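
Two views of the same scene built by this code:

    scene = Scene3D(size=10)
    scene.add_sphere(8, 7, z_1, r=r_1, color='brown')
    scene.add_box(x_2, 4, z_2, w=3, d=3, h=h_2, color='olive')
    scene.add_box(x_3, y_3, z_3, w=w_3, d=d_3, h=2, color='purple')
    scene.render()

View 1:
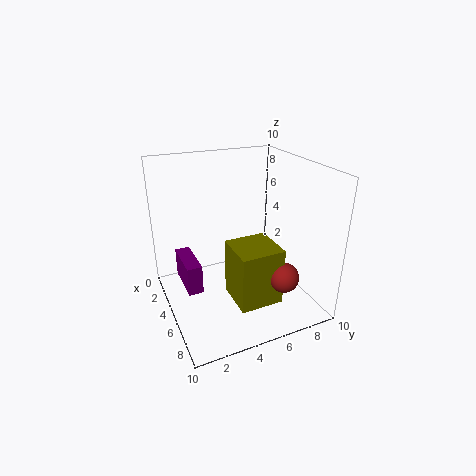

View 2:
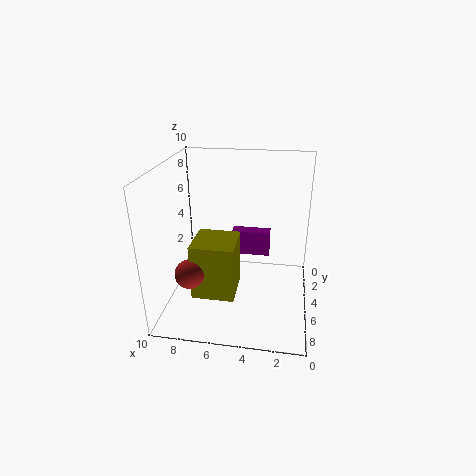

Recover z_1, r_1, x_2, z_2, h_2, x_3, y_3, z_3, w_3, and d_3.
z_1 = 3; r_1 = 1; x_2 = 5; z_2 = 1; h_2 = 4; x_3 = 3; y_3 = 1; z_3 = 2; w_3 = 3; d_3 = 1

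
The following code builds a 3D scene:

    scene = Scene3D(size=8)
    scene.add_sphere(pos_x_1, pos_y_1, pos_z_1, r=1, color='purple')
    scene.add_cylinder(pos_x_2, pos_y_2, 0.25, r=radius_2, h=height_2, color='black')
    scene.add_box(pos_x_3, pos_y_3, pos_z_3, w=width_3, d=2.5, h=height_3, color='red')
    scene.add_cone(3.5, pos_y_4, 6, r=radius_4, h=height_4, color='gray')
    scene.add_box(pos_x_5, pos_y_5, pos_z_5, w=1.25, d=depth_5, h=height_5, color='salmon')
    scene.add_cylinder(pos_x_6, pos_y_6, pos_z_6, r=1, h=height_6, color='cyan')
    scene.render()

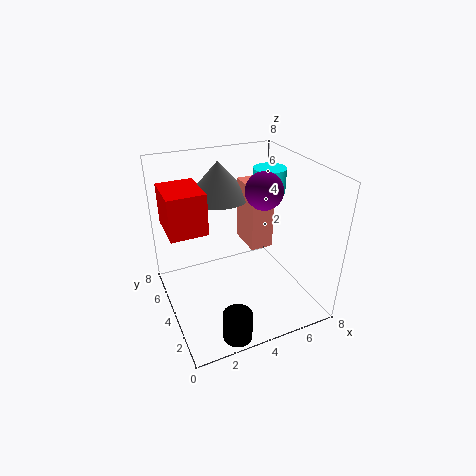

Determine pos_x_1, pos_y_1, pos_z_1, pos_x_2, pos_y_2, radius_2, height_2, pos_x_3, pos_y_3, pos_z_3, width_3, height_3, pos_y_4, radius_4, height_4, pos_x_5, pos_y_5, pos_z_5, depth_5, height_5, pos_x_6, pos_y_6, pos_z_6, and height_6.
pos_x_1 = 5.25, pos_y_1 = 3.5, pos_z_1 = 6.75, pos_x_2 = 2.5, pos_y_2 = 0.75, radius_2 = 0.75, height_2 = 1.5, pos_x_3 = 0.25, pos_y_3 = 3.75, pos_z_3 = 4.75, width_3 = 2, height_3 = 2.25, pos_y_4 = 5.5, radius_4 = 1.75, height_4 = 2, pos_x_5 = 4.5, pos_y_5 = 3.25, pos_z_5 = 3.5, depth_5 = 2, height_5 = 3.5, pos_x_6 = 7, pos_y_6 = 6, pos_z_6 = 5.5, height_6 = 1.5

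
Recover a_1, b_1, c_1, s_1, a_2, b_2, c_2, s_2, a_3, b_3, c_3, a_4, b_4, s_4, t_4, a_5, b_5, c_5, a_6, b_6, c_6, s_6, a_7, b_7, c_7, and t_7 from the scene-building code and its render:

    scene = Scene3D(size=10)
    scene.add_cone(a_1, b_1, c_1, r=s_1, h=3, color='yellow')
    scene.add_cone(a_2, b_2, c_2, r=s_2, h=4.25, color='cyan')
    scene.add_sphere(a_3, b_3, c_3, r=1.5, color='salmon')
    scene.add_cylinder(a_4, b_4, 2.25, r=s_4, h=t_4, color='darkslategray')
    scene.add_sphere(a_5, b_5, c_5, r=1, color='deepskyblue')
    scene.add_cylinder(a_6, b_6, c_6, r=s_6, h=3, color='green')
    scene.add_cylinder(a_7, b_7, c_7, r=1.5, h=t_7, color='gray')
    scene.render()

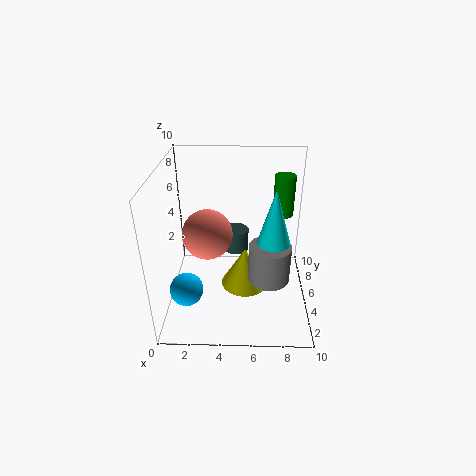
a_1 = 5.5, b_1 = 5.5, c_1 = 0.75, s_1 = 1.75, a_2 = 7.5, b_2 = 5.25, c_2 = 4.25, s_2 = 1.25, a_3 = 3.25, b_3 = 2.5, c_3 = 6.75, a_4 = 4.75, b_4 = 8, s_4 = 1, t_4 = 1.75, a_5 = 2, b_5 = 1, c_5 = 3.75, a_6 = 8.25, b_6 = 7.25, c_6 = 5.75, s_6 = 0.75, a_7 = 7.25, b_7 = 4.75, c_7 = 1.75, t_7 = 2.75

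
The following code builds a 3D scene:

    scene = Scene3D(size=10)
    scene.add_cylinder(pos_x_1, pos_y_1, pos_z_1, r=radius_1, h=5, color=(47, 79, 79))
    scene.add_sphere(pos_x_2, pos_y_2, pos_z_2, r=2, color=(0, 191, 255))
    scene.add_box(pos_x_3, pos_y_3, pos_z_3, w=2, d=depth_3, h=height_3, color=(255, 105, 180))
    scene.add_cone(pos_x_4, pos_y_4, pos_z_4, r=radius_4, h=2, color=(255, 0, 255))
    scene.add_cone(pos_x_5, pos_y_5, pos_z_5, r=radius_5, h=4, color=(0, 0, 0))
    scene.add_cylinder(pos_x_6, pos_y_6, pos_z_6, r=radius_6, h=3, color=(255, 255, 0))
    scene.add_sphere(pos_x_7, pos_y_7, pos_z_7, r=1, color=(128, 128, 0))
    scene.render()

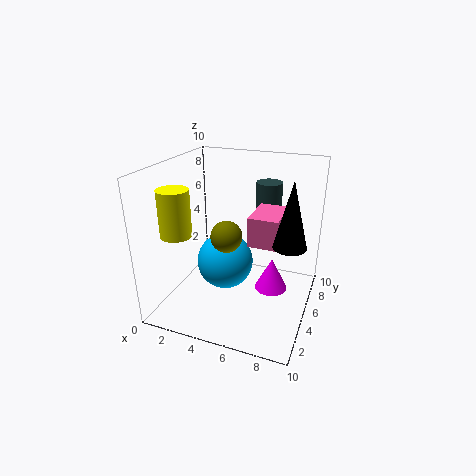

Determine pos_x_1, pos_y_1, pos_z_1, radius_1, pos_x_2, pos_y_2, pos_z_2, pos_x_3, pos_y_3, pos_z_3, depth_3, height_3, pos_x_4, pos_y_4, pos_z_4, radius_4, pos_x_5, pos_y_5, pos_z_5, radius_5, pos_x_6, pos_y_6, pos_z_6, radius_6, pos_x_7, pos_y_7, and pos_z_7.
pos_x_1 = 6; pos_y_1 = 9; pos_z_1 = 3; radius_1 = 1; pos_x_2 = 4; pos_y_2 = 5; pos_z_2 = 3; pos_x_3 = 6; pos_y_3 = 4; pos_z_3 = 5; depth_3 = 3; height_3 = 2; pos_x_4 = 8; pos_y_4 = 3; pos_z_4 = 3; radius_4 = 1; pos_x_5 = 9; pos_y_5 = 3; pos_z_5 = 6; radius_5 = 1; pos_x_6 = 2; pos_y_6 = 2; pos_z_6 = 6; radius_6 = 1; pos_x_7 = 5; pos_y_7 = 3; pos_z_7 = 6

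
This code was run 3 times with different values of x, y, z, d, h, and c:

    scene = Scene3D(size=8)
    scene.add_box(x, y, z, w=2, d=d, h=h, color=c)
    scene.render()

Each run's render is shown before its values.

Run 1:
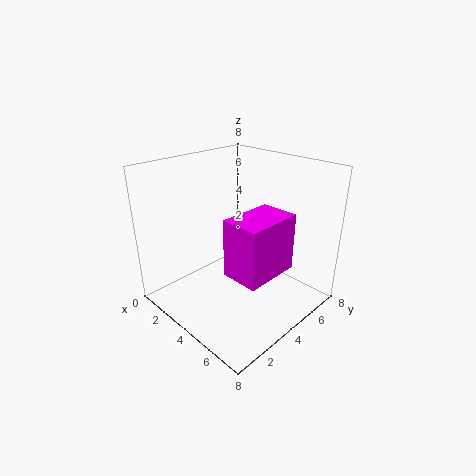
x = 5, y = 2, z = 3, d = 3, h = 3, c = 'magenta'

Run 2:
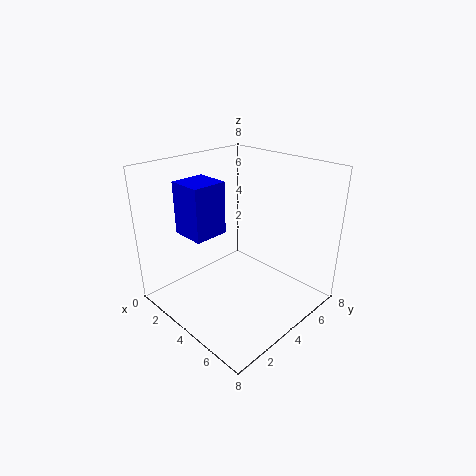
x = 1, y = 2, z = 4, d = 2, h = 3, c = 'blue'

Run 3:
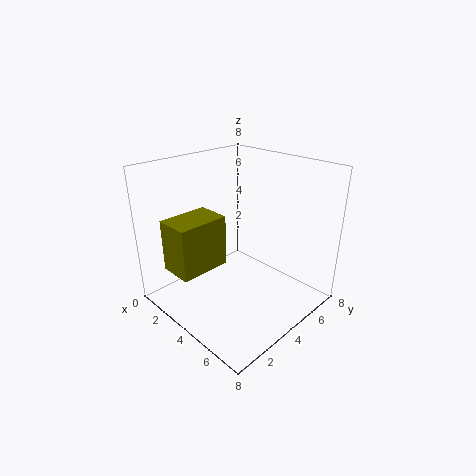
x = 1, y = 1, z = 2, d = 3, h = 3, c = 'olive'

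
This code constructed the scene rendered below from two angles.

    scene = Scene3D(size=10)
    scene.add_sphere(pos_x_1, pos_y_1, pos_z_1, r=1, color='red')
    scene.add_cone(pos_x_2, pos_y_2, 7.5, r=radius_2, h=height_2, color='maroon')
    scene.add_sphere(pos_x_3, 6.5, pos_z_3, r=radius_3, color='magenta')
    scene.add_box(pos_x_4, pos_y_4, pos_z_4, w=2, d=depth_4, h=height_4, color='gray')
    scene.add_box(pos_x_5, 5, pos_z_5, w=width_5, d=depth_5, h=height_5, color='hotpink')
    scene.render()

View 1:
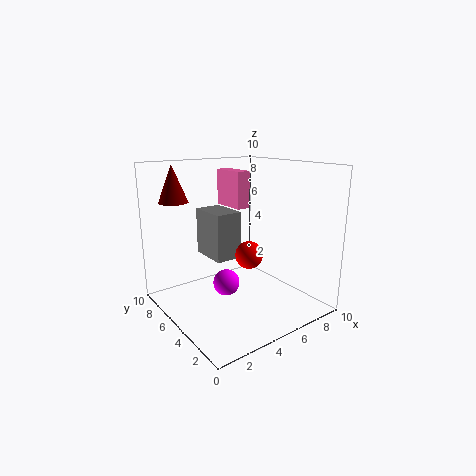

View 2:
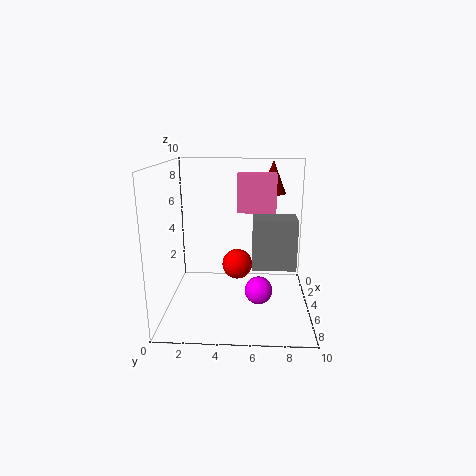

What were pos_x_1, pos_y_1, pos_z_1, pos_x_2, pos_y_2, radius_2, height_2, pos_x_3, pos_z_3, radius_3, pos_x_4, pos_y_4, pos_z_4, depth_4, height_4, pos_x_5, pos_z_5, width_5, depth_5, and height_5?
pos_x_1 = 6, pos_y_1 = 5, pos_z_1 = 3.5, pos_x_2 = 1.5, pos_y_2 = 7.5, radius_2 = 1, height_2 = 2.5, pos_x_3 = 5, pos_z_3 = 1, radius_3 = 1, pos_x_4 = 4, pos_y_4 = 6, pos_z_4 = 3, depth_4 = 3, height_4 = 3.5, pos_x_5 = 5, pos_z_5 = 7, width_5 = 1, depth_5 = 2.5, height_5 = 2.5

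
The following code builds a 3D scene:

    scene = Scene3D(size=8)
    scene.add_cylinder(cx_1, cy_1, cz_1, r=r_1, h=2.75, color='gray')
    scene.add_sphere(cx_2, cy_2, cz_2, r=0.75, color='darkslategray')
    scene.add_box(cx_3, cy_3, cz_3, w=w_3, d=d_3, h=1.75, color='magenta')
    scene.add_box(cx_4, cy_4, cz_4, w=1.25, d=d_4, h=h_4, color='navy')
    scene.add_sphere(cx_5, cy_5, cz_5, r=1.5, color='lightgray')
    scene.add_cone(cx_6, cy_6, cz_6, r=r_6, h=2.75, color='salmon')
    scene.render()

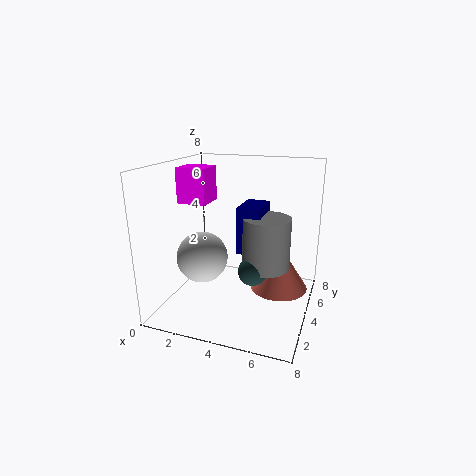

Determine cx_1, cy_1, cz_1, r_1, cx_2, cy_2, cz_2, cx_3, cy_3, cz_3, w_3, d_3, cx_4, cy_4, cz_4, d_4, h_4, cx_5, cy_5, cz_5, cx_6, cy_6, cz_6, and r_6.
cx_1 = 5.75, cy_1 = 3.5, cz_1 = 2.75, r_1 = 1.25, cx_2 = 5.25, cy_2 = 2.75, cz_2 = 2.75, cx_3 = 1.5, cy_3 = 2, cz_3 = 6.25, w_3 = 1.5, d_3 = 1.5, cx_4 = 4.25, cy_4 = 3, cz_4 = 3.5, d_4 = 2, h_4 = 2.5, cx_5 = 1.75, cy_5 = 4, cz_5 = 2.5, cx_6 = 6, cy_6 = 6, cz_6 = 0.25, r_6 = 1.75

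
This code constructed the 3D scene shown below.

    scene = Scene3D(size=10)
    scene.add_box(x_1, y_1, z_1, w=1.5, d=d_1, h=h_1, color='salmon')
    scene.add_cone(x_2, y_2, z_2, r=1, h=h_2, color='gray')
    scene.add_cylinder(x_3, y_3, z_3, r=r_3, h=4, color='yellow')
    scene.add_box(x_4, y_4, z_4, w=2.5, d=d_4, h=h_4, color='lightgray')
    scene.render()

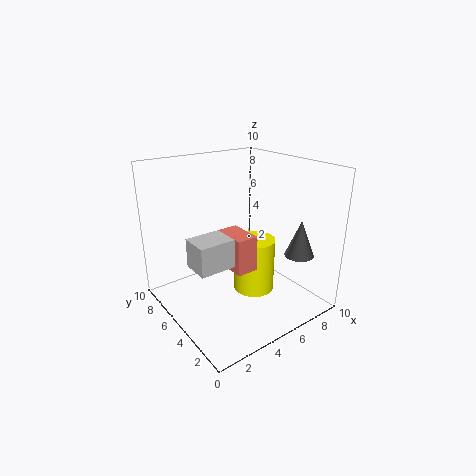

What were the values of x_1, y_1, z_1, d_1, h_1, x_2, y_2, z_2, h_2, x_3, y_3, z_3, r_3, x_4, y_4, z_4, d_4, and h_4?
x_1 = 4; y_1 = 3.5; z_1 = 3; d_1 = 2.5; h_1 = 2.5; x_2 = 8; y_2 = 2; z_2 = 4; h_2 = 2.5; x_3 = 6.5; y_3 = 5; z_3 = 0.5; r_3 = 1.5; x_4 = 1.5; y_4 = 4; z_4 = 3.5; d_4 = 2; h_4 = 2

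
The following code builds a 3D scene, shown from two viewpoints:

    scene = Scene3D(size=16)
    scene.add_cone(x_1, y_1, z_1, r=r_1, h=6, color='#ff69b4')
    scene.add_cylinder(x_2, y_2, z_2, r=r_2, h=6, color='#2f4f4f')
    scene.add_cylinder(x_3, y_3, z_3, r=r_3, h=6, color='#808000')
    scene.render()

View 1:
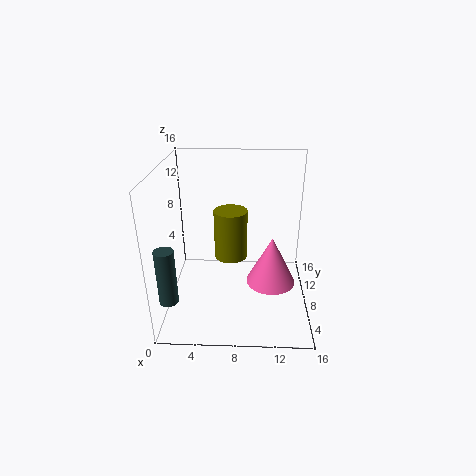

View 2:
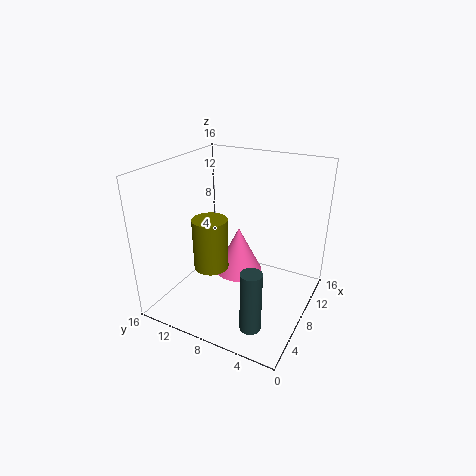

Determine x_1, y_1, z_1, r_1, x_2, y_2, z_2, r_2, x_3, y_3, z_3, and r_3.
x_1 = 12; y_1 = 10; z_1 = 1; r_1 = 3; x_2 = 1; y_2 = 3; z_2 = 3; r_2 = 1; x_3 = 7; y_3 = 11; z_3 = 4; r_3 = 2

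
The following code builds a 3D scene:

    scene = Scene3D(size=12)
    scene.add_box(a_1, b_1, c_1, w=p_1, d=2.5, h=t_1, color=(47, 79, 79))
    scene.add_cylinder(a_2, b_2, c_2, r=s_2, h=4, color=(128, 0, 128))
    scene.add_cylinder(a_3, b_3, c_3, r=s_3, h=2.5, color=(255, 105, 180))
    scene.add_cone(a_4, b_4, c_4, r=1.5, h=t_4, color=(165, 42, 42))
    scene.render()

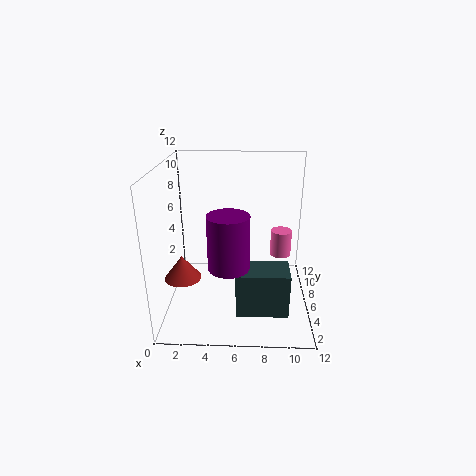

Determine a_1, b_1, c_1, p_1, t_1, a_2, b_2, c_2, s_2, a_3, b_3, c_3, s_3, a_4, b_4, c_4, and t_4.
a_1 = 6; b_1 = 1.5; c_1 = 1.5; p_1 = 4; t_1 = 3.5; a_2 = 5.5; b_2 = 2; c_2 = 5.5; s_2 = 1.5; a_3 = 10; b_3 = 10; c_3 = 2.5; s_3 = 1; a_4 = 1.5; b_4 = 4.5; c_4 = 3; t_4 = 2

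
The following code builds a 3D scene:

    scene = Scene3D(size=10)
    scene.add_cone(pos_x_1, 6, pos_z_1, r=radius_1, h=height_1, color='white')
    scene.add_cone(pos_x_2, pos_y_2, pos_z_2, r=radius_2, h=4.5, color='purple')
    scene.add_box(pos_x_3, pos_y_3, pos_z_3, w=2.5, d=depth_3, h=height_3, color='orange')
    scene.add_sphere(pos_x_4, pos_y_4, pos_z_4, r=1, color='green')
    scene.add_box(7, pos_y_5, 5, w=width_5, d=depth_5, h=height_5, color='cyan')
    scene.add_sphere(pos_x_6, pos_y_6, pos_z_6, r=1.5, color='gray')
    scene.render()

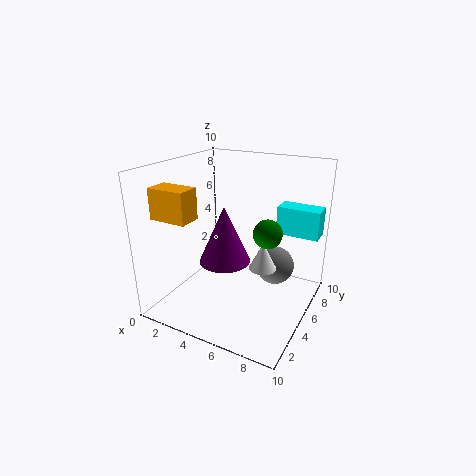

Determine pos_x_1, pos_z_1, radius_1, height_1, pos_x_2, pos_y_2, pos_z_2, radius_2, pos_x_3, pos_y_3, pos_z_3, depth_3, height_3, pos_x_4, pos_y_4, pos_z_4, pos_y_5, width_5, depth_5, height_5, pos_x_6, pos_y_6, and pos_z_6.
pos_x_1 = 6.5; pos_z_1 = 2.5; radius_1 = 1; height_1 = 2; pos_x_2 = 3; pos_y_2 = 6.5; pos_z_2 = 2; radius_2 = 2; pos_x_3 = 1; pos_y_3 = 1; pos_z_3 = 7; depth_3 = 1.5; height_3 = 2; pos_x_4 = 7; pos_y_4 = 5.5; pos_z_4 = 5.5; pos_y_5 = 7; width_5 = 3; depth_5 = 1.5; height_5 = 2; pos_x_6 = 6.5; pos_y_6 = 8.5; pos_z_6 = 1.5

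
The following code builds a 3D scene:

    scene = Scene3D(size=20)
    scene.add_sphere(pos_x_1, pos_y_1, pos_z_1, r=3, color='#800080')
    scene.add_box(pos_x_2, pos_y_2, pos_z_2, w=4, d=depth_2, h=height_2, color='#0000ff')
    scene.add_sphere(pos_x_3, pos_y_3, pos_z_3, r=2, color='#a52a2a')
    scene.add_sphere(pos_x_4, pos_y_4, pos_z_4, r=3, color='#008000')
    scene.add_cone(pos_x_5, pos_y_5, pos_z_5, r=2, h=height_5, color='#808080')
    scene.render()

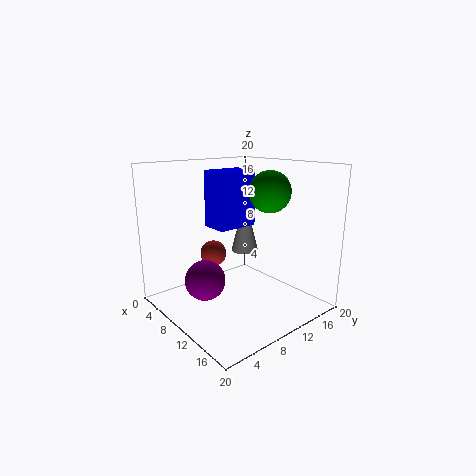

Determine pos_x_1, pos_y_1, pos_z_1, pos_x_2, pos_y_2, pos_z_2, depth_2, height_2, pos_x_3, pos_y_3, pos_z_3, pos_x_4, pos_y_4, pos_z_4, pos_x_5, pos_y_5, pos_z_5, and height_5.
pos_x_1 = 6
pos_y_1 = 7
pos_z_1 = 3
pos_x_2 = 5
pos_y_2 = 8
pos_z_2 = 11
depth_2 = 6
height_2 = 8
pos_x_3 = 4
pos_y_3 = 10
pos_z_3 = 6
pos_x_4 = 11
pos_y_4 = 15
pos_z_4 = 16
pos_x_5 = 8
pos_y_5 = 13
pos_z_5 = 7
height_5 = 8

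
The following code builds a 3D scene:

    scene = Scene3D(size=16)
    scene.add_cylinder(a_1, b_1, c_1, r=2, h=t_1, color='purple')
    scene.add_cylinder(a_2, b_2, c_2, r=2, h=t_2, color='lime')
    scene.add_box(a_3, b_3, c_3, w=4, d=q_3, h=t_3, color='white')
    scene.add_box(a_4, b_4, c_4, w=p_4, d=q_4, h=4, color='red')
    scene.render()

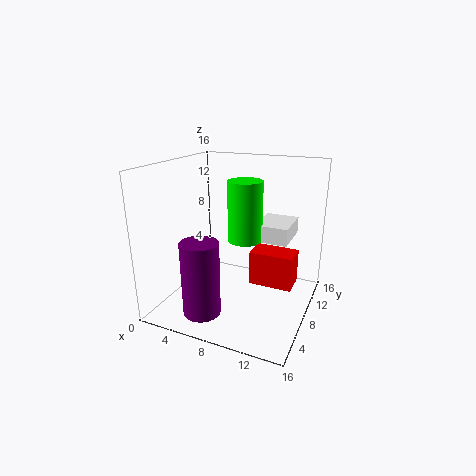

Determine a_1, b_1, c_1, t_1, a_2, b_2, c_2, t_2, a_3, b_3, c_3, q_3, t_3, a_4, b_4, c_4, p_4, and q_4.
a_1 = 6
b_1 = 3
c_1 = 1
t_1 = 8
a_2 = 8
b_2 = 10
c_2 = 7
t_2 = 7
a_3 = 9
b_3 = 10
c_3 = 7
q_3 = 5
t_3 = 2
a_4 = 9
b_4 = 9
c_4 = 2
p_4 = 5
q_4 = 3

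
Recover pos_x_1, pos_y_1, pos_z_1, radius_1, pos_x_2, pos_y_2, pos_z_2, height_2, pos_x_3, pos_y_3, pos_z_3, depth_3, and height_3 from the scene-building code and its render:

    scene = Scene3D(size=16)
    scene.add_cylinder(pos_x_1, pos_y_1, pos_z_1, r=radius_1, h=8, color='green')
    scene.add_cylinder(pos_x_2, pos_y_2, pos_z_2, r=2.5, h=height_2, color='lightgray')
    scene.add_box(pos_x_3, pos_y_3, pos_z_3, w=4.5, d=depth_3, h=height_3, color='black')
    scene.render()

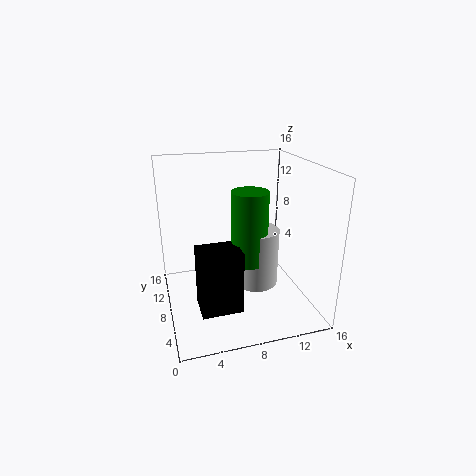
pos_x_1 = 9; pos_y_1 = 7; pos_z_1 = 5.5; radius_1 = 2; pos_x_2 = 10; pos_y_2 = 7.5; pos_z_2 = 2.5; height_2 = 6.5; pos_x_3 = 3; pos_y_3 = 4; pos_z_3 = 1; depth_3 = 3.5; height_3 = 7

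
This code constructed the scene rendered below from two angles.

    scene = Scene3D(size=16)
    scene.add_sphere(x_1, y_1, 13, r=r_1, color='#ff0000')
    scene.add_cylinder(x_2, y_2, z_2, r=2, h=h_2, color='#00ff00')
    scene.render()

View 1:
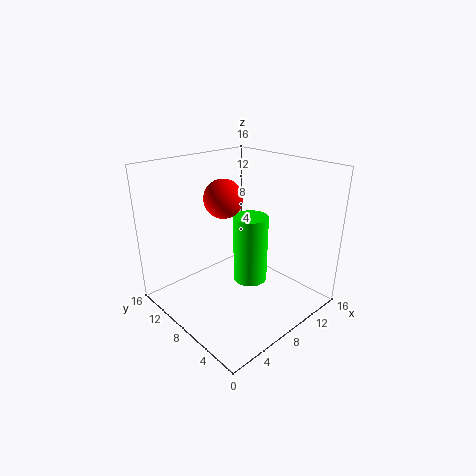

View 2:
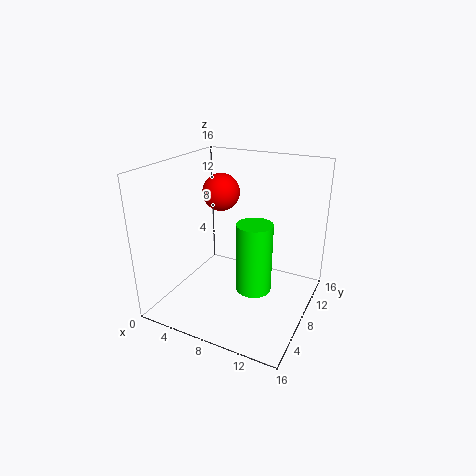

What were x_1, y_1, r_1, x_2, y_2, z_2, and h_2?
x_1 = 6
y_1 = 8
r_1 = 2
x_2 = 10
y_2 = 8
z_2 = 2
h_2 = 8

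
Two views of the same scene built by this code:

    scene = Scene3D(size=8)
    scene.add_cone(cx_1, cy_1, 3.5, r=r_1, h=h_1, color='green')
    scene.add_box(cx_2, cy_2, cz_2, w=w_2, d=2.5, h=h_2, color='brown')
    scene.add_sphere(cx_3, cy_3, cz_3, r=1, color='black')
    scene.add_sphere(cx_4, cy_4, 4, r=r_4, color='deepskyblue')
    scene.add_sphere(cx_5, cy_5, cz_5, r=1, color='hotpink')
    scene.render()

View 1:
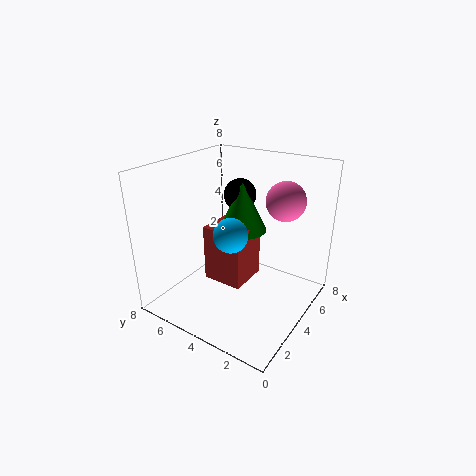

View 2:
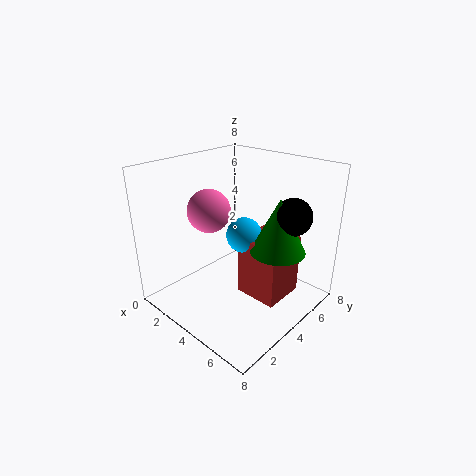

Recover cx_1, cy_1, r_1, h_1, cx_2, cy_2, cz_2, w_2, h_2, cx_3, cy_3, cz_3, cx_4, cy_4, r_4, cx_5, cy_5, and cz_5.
cx_1 = 6; cy_1 = 5; r_1 = 1.5; h_1 = 3; cx_2 = 4; cy_2 = 4; cz_2 = 0.5; w_2 = 2.5; h_2 = 3.5; cx_3 = 6.5; cy_3 = 5.5; cz_3 = 5.5; cx_4 = 4; cy_4 = 4.5; r_4 = 1; cx_5 = 4.5; cy_5 = 1.5; cz_5 = 6.5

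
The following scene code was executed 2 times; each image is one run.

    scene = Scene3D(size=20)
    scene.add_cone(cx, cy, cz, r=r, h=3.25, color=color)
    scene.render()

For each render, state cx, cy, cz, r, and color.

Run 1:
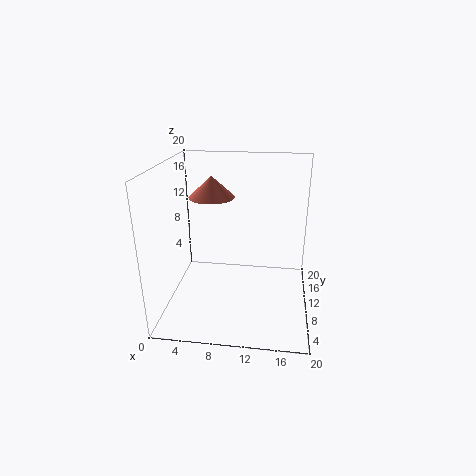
cx = 5.25, cy = 15.5, cz = 14, r = 3.5, color = 'salmon'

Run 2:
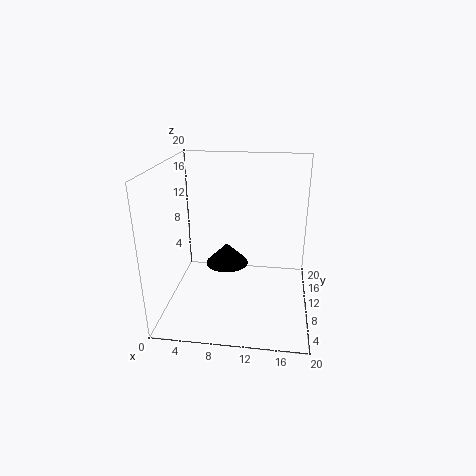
cx = 7.75, cy = 13.75, cz = 4, r = 3.25, color = 'black'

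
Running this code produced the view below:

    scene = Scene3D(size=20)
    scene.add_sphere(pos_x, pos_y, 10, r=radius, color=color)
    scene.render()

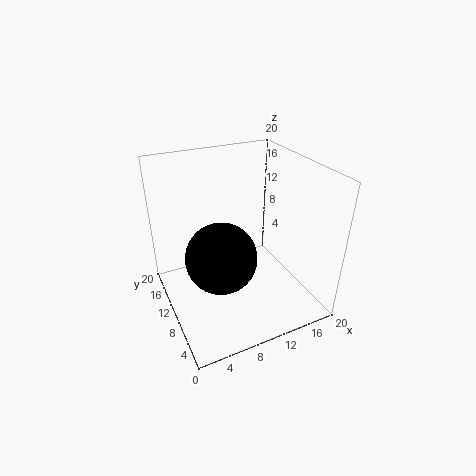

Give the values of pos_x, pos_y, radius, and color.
pos_x = 6; pos_y = 6.5; radius = 4.5; color = 'black'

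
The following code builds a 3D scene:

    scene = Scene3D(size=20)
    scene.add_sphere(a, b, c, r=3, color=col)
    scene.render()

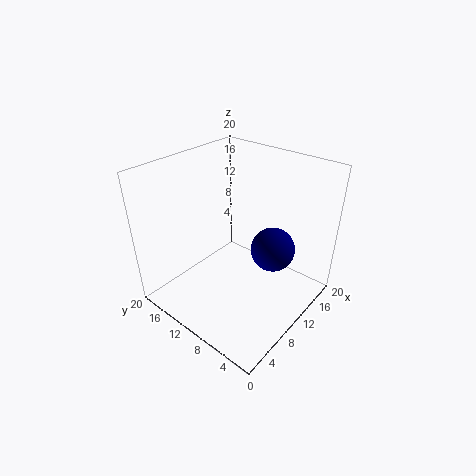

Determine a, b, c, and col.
a = 12, b = 5.5, c = 9, col = 'navy'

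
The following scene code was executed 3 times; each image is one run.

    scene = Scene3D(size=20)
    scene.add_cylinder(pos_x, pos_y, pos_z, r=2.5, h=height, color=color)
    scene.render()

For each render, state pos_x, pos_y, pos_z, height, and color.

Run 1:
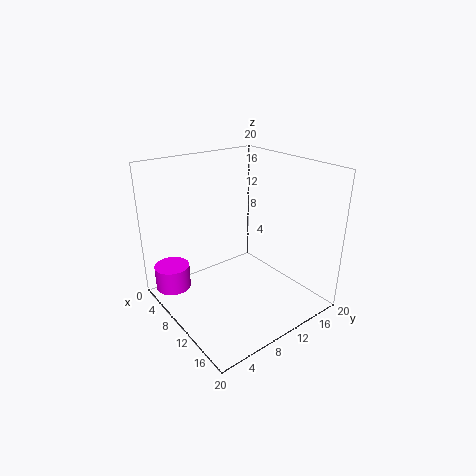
pos_x = 4
pos_y = 2.5
pos_z = 2
height = 3.5
color = 'magenta'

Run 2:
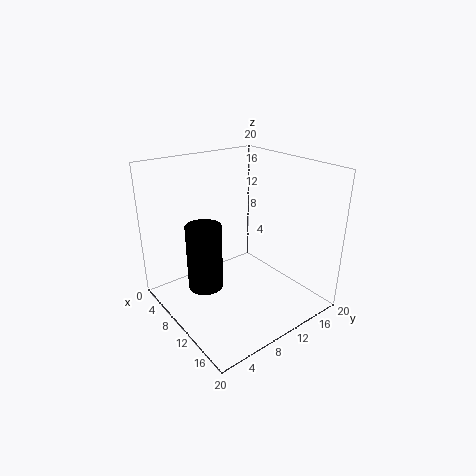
pos_x = 7.5
pos_y = 6
pos_z = 2.5
height = 9.5
color = 'black'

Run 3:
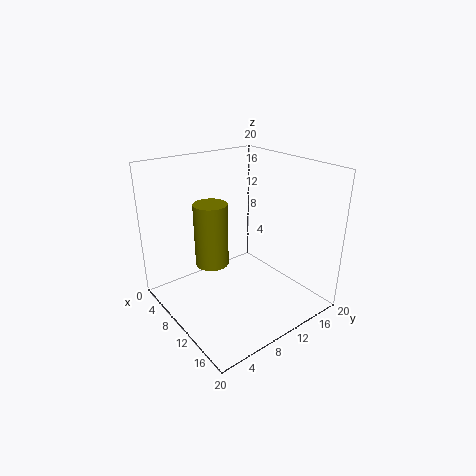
pos_x = 5.5
pos_y = 8.5
pos_z = 4.5
height = 9.5
color = 'olive'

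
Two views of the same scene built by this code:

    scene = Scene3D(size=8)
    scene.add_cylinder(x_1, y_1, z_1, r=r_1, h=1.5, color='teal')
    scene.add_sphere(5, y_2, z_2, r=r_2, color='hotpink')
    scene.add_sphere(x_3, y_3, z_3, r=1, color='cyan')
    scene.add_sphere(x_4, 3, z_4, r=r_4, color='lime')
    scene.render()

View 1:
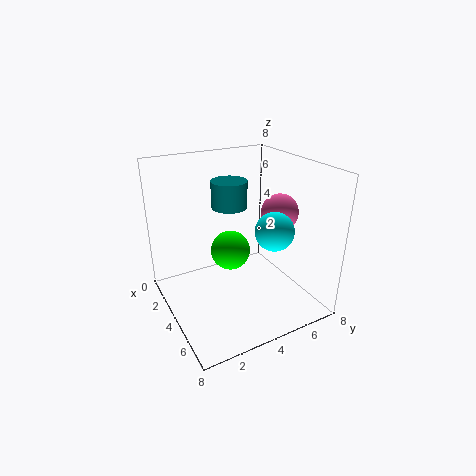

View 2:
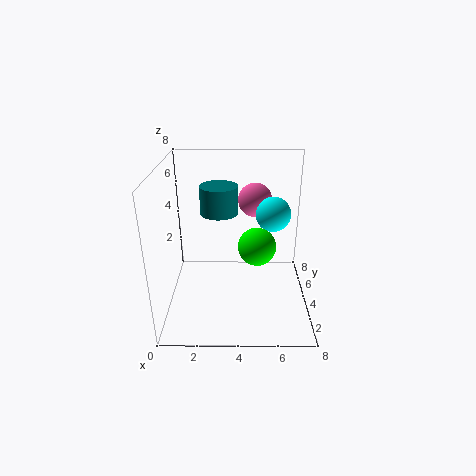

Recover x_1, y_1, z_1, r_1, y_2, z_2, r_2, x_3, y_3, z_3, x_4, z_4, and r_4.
x_1 = 3, y_1 = 4, z_1 = 5.5, r_1 = 1, y_2 = 6, z_2 = 5.5, r_2 = 1, x_3 = 6, y_3 = 5, z_3 = 5, x_4 = 5, z_4 = 4, r_4 = 1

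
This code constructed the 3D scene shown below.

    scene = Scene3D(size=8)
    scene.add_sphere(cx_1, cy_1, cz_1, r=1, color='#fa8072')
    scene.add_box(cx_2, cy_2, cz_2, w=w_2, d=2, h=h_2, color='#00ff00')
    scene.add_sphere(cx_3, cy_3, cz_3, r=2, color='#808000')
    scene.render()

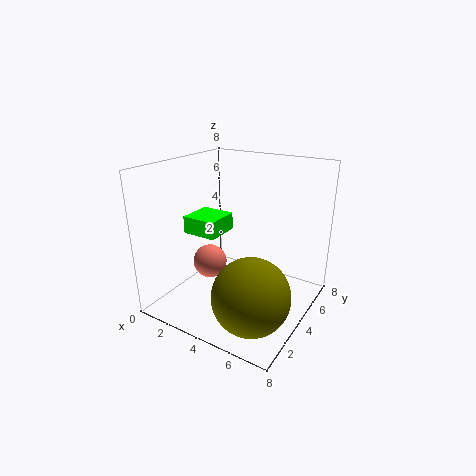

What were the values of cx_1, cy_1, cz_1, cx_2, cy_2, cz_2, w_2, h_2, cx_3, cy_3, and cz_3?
cx_1 = 2
cy_1 = 4
cz_1 = 2
cx_2 = 1
cy_2 = 3
cz_2 = 4
w_2 = 2
h_2 = 1
cx_3 = 6
cy_3 = 2
cz_3 = 2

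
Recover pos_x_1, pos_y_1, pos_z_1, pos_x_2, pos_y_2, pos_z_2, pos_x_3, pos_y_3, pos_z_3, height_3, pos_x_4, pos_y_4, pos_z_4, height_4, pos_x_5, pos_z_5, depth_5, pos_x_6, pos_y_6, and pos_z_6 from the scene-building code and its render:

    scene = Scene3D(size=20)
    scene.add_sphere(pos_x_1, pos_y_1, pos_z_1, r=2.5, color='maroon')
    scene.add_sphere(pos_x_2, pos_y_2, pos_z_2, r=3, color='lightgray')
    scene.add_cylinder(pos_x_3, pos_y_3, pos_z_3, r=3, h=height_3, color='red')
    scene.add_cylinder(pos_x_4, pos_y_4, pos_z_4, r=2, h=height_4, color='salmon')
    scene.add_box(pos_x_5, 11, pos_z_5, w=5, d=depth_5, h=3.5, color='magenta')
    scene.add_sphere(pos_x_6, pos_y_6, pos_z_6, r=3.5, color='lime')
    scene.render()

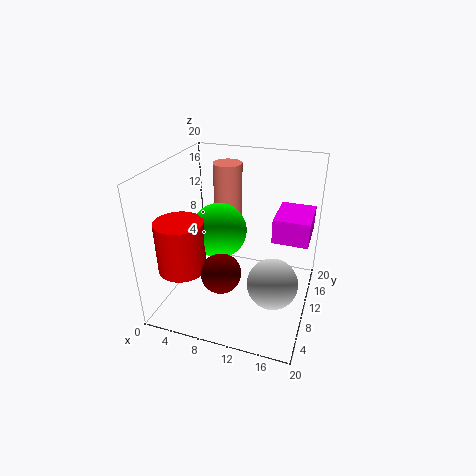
pos_x_1 = 10, pos_y_1 = 3.5, pos_z_1 = 8.5, pos_x_2 = 16.5, pos_y_2 = 3.5, pos_z_2 = 8.5, pos_x_3 = 5, pos_y_3 = 3, pos_z_3 = 8.5, height_3 = 6.5, pos_x_4 = 7.5, pos_y_4 = 13, pos_z_4 = 9.5, height_4 = 10, pos_x_5 = 14.5, pos_z_5 = 9.5, depth_5 = 6.5, pos_x_6 = 8.5, pos_y_6 = 7, pos_z_6 = 12.5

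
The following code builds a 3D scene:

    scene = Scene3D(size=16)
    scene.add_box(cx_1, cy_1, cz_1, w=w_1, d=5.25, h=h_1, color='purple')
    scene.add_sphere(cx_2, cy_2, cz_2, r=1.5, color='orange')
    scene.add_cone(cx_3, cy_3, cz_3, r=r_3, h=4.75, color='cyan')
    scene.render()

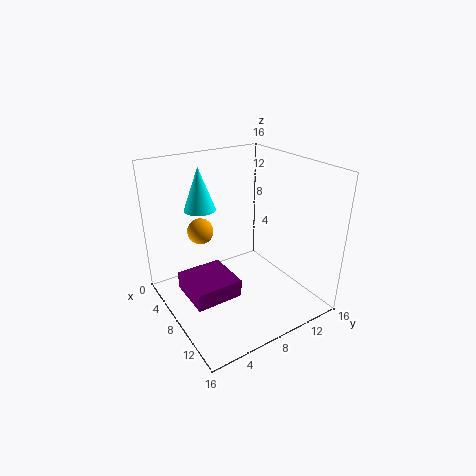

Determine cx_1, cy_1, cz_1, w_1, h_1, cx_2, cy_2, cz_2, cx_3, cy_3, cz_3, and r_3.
cx_1 = 5
cy_1 = 1.75
cz_1 = 2
w_1 = 5.25
h_1 = 2
cx_2 = 4.25
cy_2 = 5.25
cz_2 = 8
cx_3 = 5
cy_3 = 5
cz_3 = 11
r_3 = 1.75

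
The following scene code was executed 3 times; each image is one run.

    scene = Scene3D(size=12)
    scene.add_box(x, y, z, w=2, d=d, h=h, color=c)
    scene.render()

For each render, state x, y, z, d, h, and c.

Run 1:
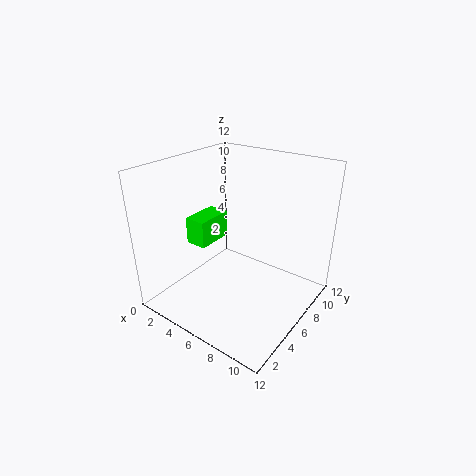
x = 0.5; y = 5.5; z = 4; d = 3.5; h = 2.5; c = 'lime'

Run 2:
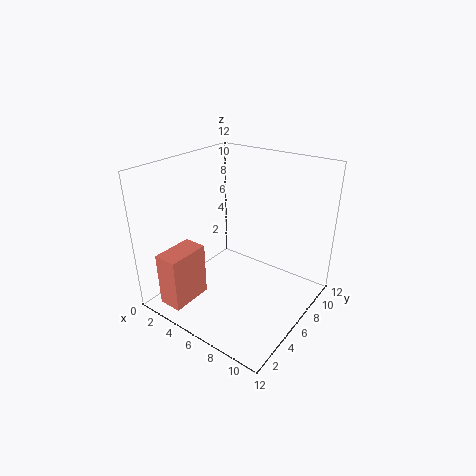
x = 2; y = 0.5; z = 1; d = 3.5; h = 4.5; c = 'salmon'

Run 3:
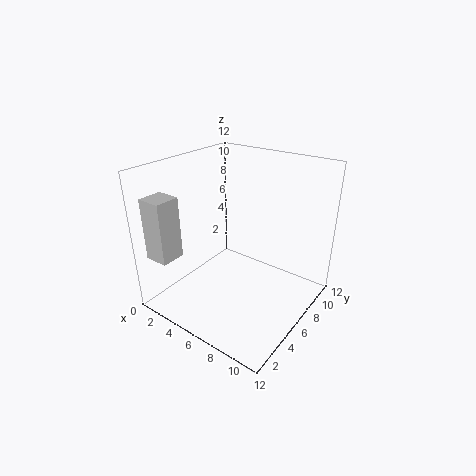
x = 1; y = 0.5; z = 5; d = 2; h = 5; c = 'lightgray'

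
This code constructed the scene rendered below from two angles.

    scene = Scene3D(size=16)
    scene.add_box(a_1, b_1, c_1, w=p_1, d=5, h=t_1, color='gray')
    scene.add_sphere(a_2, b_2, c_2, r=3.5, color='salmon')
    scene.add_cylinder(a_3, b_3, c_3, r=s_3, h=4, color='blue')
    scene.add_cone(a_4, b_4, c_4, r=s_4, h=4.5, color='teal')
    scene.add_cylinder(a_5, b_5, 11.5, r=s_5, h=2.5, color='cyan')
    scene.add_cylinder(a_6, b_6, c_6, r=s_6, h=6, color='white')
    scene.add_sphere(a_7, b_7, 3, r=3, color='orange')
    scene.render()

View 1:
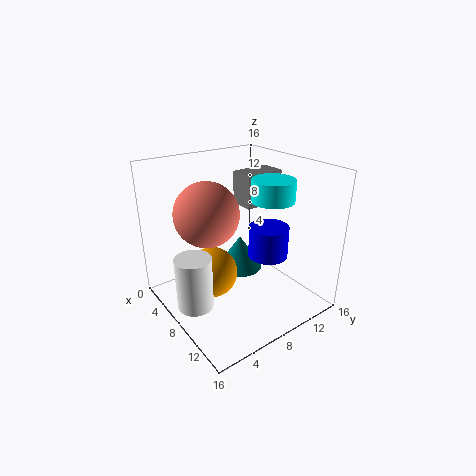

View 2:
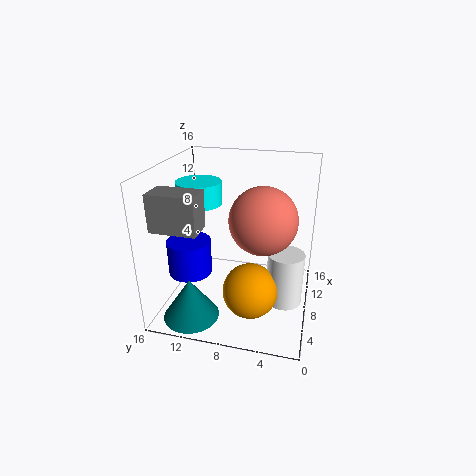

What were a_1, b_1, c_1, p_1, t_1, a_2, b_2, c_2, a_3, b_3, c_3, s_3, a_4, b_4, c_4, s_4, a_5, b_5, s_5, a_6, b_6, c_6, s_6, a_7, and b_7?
a_1 = 3
b_1 = 11
c_1 = 10
p_1 = 3
t_1 = 4
a_2 = 6.5
b_2 = 5
c_2 = 11
a_3 = 7
b_3 = 13.5
c_3 = 3.5
s_3 = 2.5
a_4 = 3
b_4 = 12
c_4 = 0.5
s_4 = 3
a_5 = 8.5
b_5 = 12.5
s_5 = 2.5
a_6 = 7.5
b_6 = 2.5
c_6 = 1
s_6 = 2
a_7 = 5.5
b_7 = 6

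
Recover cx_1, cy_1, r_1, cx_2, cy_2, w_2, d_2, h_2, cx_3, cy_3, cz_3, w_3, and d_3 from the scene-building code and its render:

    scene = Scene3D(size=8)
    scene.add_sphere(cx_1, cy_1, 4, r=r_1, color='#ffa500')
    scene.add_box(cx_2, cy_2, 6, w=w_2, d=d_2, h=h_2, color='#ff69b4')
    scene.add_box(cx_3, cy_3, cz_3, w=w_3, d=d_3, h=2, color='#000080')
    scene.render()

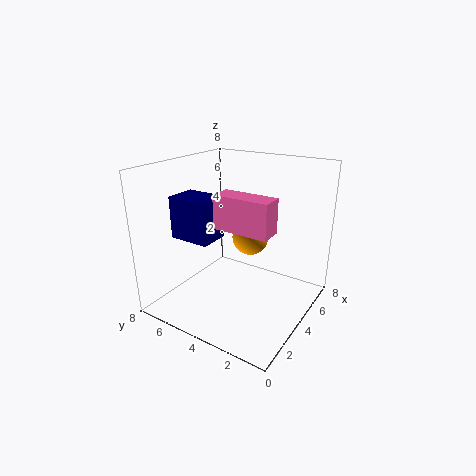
cx_1 = 4.5; cy_1 = 3.5; r_1 = 1; cx_2 = 0.5; cy_2 = 0.5; w_2 = 1; d_2 = 2.5; h_2 = 1.5; cx_3 = 0.5; cy_3 = 3.5; cz_3 = 5; w_3 = 1.5; d_3 = 2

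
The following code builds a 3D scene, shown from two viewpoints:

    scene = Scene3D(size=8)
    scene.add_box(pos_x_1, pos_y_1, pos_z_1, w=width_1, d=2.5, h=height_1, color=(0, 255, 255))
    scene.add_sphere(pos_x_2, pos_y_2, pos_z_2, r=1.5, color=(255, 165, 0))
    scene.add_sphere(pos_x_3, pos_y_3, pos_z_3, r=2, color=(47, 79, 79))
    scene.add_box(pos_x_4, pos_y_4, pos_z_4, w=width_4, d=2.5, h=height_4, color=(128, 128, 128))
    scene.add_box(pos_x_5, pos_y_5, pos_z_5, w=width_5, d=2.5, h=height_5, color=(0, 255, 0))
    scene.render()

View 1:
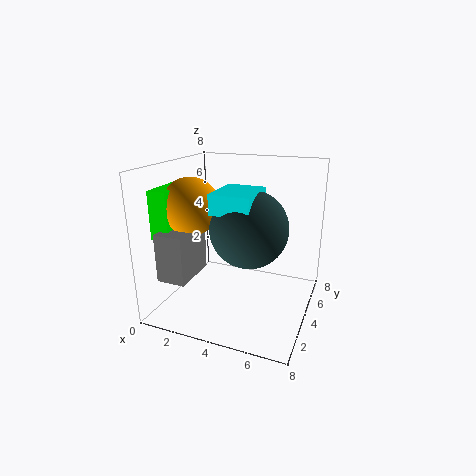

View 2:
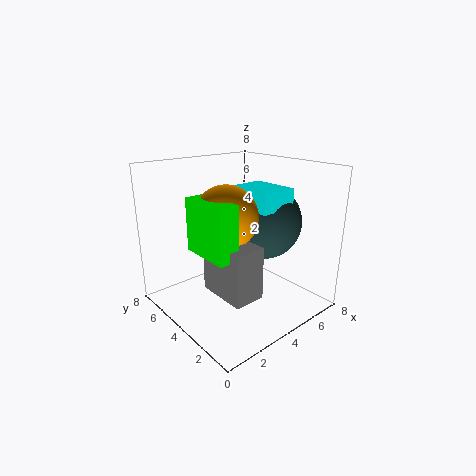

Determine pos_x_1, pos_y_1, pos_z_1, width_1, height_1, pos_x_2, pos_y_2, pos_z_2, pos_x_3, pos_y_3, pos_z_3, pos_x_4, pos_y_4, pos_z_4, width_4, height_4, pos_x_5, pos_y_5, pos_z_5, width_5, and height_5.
pos_x_1 = 3.5; pos_y_1 = 1.5; pos_z_1 = 6; width_1 = 2; height_1 = 1; pos_x_2 = 2; pos_y_2 = 2.5; pos_z_2 = 6; pos_x_3 = 5; pos_y_3 = 3; pos_z_3 = 5; pos_x_4 = 1; pos_y_4 = 0.5; pos_z_4 = 2.5; width_4 = 1.5; height_4 = 2.5; pos_x_5 = 0.5; pos_y_5 = 1; pos_z_5 = 4.5; width_5 = 1; height_5 = 2.5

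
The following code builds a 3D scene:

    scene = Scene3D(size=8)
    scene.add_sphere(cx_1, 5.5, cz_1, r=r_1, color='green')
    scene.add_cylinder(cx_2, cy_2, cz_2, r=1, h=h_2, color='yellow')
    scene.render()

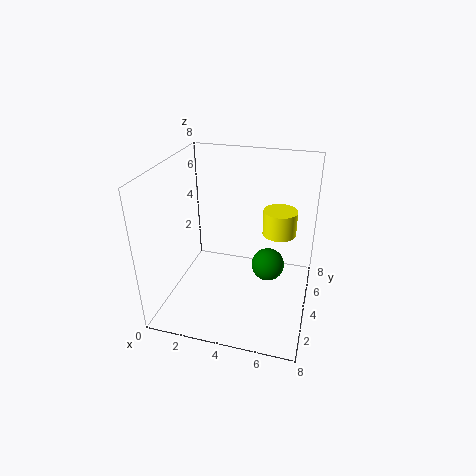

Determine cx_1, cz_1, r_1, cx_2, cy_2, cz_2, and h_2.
cx_1 = 5.5, cz_1 = 1.5, r_1 = 1, cx_2 = 6, cy_2 = 6, cz_2 = 3.5, h_2 = 1.5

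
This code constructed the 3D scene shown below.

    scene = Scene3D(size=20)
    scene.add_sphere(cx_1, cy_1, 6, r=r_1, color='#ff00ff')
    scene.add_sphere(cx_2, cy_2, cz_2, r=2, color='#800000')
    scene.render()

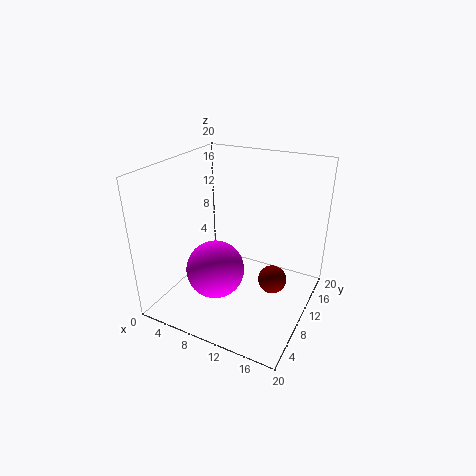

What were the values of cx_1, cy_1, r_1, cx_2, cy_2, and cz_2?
cx_1 = 8, cy_1 = 7, r_1 = 4, cx_2 = 15, cy_2 = 11, cz_2 = 4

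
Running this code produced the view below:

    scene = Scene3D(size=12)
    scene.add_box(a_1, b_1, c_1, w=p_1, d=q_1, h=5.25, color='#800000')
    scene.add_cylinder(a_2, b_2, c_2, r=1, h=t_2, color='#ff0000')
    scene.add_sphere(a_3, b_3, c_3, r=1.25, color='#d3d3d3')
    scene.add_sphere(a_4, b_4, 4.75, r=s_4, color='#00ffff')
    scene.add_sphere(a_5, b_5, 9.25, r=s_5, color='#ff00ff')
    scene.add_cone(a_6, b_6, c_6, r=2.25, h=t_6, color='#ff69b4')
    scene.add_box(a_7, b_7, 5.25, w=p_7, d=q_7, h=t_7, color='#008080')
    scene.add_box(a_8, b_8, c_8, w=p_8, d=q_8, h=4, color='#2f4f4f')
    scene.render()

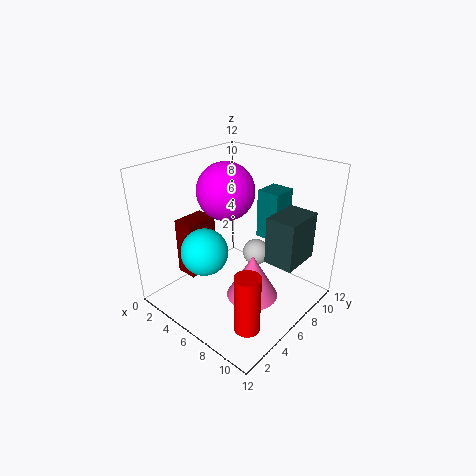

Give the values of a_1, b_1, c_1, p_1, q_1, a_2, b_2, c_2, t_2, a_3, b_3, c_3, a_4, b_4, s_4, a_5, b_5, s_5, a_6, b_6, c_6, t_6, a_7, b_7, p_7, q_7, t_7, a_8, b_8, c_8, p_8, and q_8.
a_1 = 0.25
b_1 = 4
c_1 = 1.25
p_1 = 2
q_1 = 3
a_2 = 9.75
b_2 = 2.75
c_2 = 0.75
t_2 = 4.75
a_3 = 5.25
b_3 = 9.5
c_3 = 2.75
a_4 = 4
b_4 = 4
s_4 = 2
a_5 = 3.75
b_5 = 7
s_5 = 2.5
a_6 = 7.25
b_6 = 6.5
c_6 = 0.5
t_6 = 4
a_7 = 6
b_7 = 8.5
p_7 = 2
q_7 = 2.25
t_7 = 4.25
a_8 = 8.25
b_8 = 6.75
c_8 = 4.25
p_8 = 2.5
q_8 = 3.5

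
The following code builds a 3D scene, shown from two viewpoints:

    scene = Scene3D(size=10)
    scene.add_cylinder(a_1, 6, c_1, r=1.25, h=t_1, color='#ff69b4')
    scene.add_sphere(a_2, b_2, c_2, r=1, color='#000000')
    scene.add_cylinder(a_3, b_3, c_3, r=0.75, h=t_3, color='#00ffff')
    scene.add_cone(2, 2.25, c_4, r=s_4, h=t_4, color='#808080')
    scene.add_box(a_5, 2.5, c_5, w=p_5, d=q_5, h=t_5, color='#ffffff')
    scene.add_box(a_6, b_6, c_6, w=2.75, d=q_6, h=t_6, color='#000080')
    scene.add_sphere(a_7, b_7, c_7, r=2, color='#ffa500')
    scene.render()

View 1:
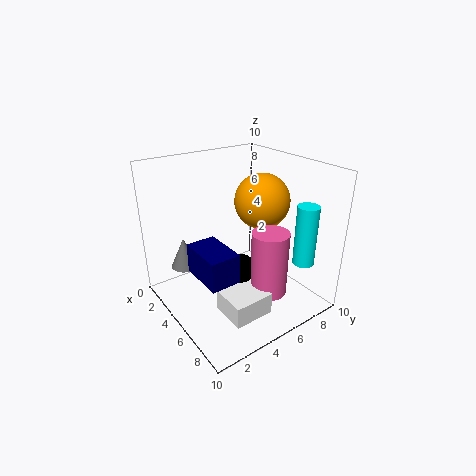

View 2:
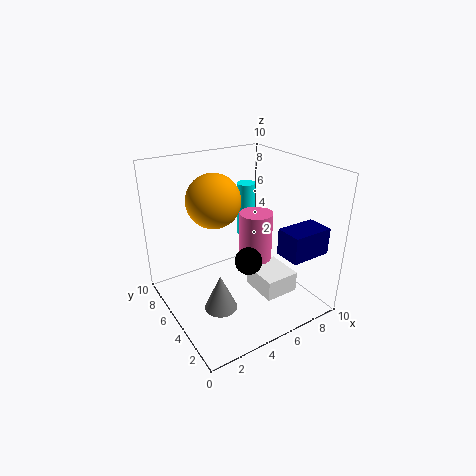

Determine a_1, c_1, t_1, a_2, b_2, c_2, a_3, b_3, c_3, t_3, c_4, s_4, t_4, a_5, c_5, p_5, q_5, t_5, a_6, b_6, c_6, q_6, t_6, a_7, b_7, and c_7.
a_1 = 7.25; c_1 = 1.5; t_1 = 4.5; a_2 = 5.75; b_2 = 4.75; c_2 = 3; a_3 = 8; b_3 = 8.5; c_3 = 3.25; t_3 = 4.25; c_4 = 2.25; s_4 = 1; t_4 = 2.25; a_5 = 6; c_5 = 0.75; p_5 = 2.5; q_5 = 2.75; t_5 = 1.5; a_6 = 6.25; b_6 = 0.5; c_6 = 4.75; q_6 = 1.75; t_6 = 1.75; a_7 = 4.5; b_7 = 7.5; c_7 = 7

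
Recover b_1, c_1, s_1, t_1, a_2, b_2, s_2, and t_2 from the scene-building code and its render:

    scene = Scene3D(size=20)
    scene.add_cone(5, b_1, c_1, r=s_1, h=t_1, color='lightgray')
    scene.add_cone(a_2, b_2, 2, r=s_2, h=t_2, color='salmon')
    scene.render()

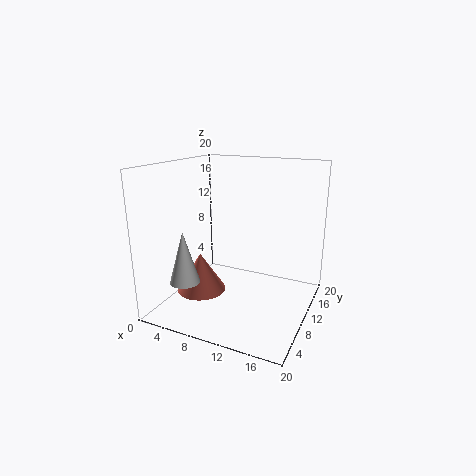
b_1 = 4
c_1 = 5
s_1 = 2
t_1 = 7
a_2 = 5
b_2 = 8
s_2 = 3.5
t_2 = 5.5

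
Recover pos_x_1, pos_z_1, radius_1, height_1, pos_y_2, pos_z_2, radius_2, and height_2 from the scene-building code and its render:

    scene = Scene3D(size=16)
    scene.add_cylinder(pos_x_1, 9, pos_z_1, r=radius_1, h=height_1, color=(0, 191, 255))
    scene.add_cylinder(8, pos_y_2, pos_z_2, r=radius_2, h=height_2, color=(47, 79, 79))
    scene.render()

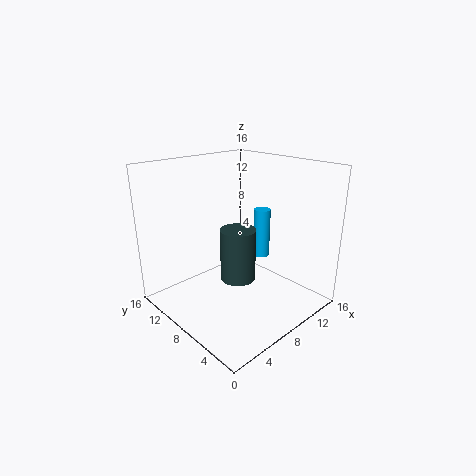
pos_x_1 = 13, pos_z_1 = 4, radius_1 = 1, height_1 = 6, pos_y_2 = 8, pos_z_2 = 3, radius_2 = 2, height_2 = 6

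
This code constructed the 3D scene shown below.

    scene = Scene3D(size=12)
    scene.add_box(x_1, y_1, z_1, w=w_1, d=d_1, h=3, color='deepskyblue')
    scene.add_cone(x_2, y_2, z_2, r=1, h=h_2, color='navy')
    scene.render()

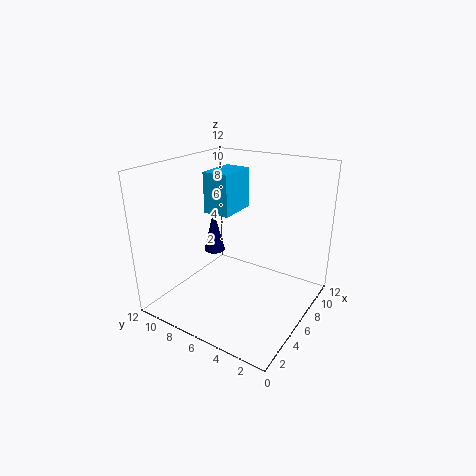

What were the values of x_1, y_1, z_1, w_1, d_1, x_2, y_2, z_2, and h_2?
x_1 = 3; y_1 = 5; z_1 = 9; w_1 = 3; d_1 = 2; x_2 = 8; y_2 = 10; z_2 = 3; h_2 = 4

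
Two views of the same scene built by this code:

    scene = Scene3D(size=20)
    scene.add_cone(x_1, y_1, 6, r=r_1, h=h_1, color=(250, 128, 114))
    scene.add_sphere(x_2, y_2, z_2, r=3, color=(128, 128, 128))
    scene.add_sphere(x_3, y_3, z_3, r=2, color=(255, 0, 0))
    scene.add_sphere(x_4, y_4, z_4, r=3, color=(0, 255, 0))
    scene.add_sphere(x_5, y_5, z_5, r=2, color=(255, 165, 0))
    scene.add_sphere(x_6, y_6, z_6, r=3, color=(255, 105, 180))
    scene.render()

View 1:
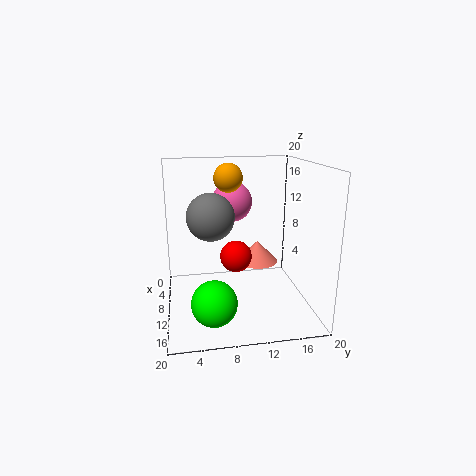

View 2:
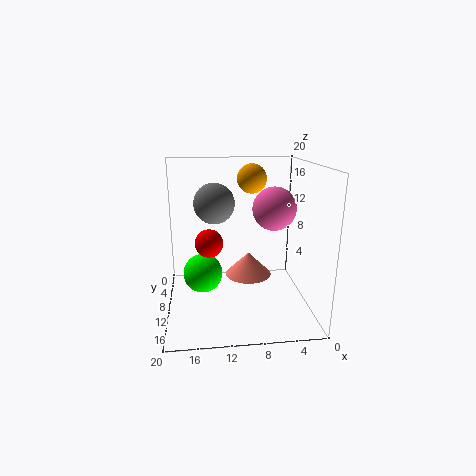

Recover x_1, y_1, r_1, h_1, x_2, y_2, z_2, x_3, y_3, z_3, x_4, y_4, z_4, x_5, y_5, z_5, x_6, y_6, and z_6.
x_1 = 9, y_1 = 13, r_1 = 3, h_1 = 3, x_2 = 13, y_2 = 6, z_2 = 14, x_3 = 14, y_3 = 9, z_3 = 9, x_4 = 15, y_4 = 6, z_4 = 3, x_5 = 8, y_5 = 9, z_5 = 18, x_6 = 5, y_6 = 10, z_6 = 14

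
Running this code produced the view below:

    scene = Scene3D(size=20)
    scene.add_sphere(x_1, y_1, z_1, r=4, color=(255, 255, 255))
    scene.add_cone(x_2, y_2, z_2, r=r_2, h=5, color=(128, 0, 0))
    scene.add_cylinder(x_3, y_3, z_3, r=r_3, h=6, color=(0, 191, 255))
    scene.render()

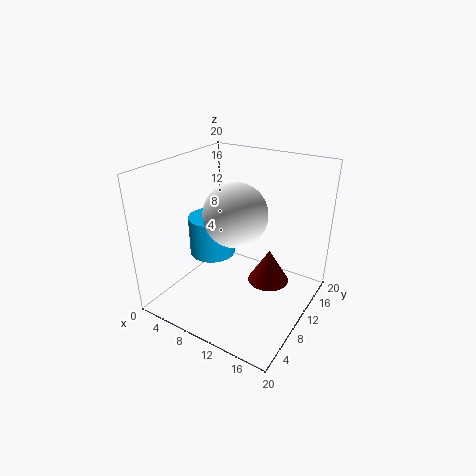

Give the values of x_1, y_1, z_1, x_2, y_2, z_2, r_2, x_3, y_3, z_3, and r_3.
x_1 = 11.5; y_1 = 7; z_1 = 15; x_2 = 13.5; y_2 = 13; z_2 = 2.5; r_2 = 3; x_3 = 4; y_3 = 12; z_3 = 5; r_3 = 3.5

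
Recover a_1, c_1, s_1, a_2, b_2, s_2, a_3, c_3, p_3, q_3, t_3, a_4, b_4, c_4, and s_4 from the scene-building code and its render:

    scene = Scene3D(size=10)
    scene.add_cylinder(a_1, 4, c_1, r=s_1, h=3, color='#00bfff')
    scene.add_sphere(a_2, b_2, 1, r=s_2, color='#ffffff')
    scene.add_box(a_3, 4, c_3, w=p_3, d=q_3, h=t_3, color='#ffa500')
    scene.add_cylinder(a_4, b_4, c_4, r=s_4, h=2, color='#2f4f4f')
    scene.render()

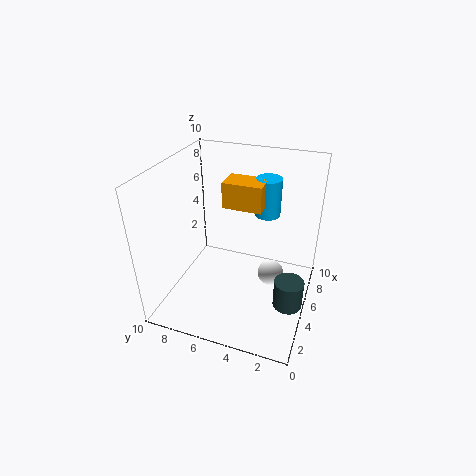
a_1 = 9, c_1 = 5, s_1 = 1, a_2 = 7, b_2 = 3, s_2 = 1, a_3 = 7, c_3 = 6, p_3 = 2, q_3 = 3, t_3 = 2, a_4 = 4, b_4 = 1, c_4 = 1, s_4 = 1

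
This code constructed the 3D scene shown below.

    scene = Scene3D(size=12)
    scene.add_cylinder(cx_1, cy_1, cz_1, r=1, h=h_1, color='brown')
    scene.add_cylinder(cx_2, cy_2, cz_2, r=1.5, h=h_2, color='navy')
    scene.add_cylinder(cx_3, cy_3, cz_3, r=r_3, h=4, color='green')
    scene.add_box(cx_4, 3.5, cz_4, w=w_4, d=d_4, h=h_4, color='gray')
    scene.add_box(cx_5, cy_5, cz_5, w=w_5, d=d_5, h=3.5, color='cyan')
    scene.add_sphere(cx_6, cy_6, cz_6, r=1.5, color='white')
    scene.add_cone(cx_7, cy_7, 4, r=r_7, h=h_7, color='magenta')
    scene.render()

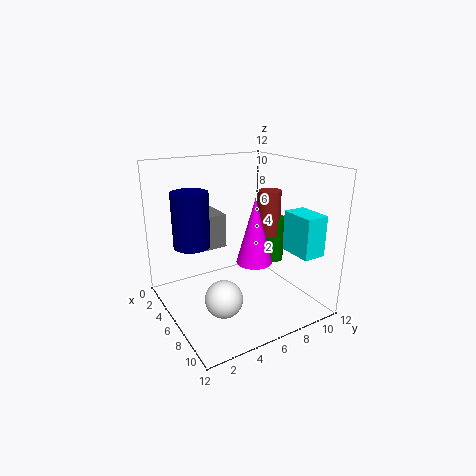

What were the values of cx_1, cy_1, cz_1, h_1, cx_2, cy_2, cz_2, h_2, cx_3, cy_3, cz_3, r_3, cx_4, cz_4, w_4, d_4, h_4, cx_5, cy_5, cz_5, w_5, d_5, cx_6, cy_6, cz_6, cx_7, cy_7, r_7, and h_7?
cx_1 = 5.5; cy_1 = 9.5; cz_1 = 5.5; h_1 = 4; cx_2 = 4.5; cy_2 = 2.5; cz_2 = 5.5; h_2 = 4.5; cx_3 = 5.5; cy_3 = 10; cz_3 = 3; r_3 = 1; cx_4 = 1; cz_4 = 4.5; w_4 = 3; d_4 = 2.5; h_4 = 3; cx_5 = 7; cy_5 = 10; cz_5 = 4.5; w_5 = 3; d_5 = 2; cx_6 = 8; cy_6 = 3.5; cz_6 = 2; cx_7 = 7; cy_7 = 7; r_7 = 1.5; h_7 = 5.5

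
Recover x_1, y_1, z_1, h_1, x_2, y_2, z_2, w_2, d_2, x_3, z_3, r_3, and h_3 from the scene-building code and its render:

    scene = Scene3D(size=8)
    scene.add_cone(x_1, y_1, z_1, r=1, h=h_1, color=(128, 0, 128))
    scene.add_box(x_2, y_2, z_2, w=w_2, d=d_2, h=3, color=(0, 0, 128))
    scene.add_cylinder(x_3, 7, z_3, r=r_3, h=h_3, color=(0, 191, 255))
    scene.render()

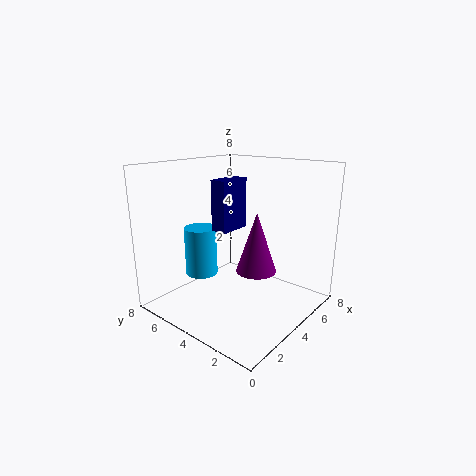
x_1 = 3; y_1 = 2; z_1 = 3; h_1 = 3; x_2 = 4; y_2 = 5; z_2 = 4; w_2 = 2; d_2 = 1; x_3 = 4; z_3 = 1; r_3 = 1; h_3 = 3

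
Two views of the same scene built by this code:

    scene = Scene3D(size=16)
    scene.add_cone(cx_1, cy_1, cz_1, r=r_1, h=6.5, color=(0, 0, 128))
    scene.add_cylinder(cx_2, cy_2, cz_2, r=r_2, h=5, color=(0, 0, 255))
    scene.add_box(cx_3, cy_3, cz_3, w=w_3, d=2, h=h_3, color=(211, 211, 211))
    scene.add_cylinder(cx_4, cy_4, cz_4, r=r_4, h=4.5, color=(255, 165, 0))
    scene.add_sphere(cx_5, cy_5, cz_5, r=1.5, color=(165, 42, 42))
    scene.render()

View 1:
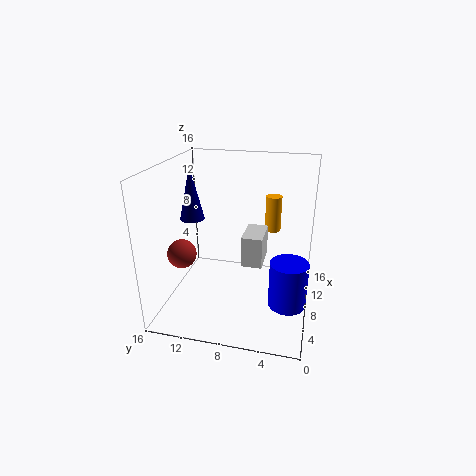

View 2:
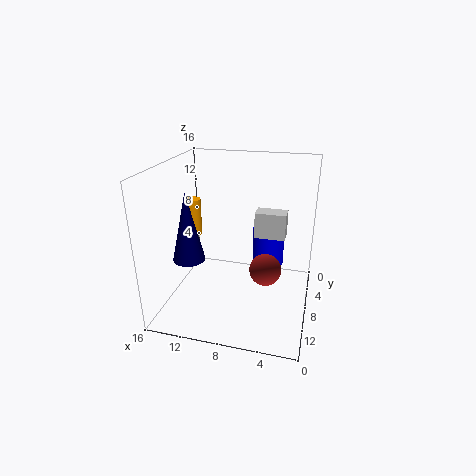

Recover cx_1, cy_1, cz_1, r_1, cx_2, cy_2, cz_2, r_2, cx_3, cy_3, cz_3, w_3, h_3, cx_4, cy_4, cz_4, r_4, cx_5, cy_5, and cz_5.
cx_1 = 11
cy_1 = 14.5
cz_1 = 8.5
r_1 = 1.5
cx_2 = 5.5
cy_2 = 2
cz_2 = 2
r_2 = 2
cx_3 = 3
cy_3 = 4.5
cz_3 = 7.5
w_3 = 3.5
h_3 = 3
cx_4 = 14.5
cy_4 = 5
cz_4 = 6.5
r_4 = 1
cx_5 = 4
cy_5 = 13
cz_5 = 7.5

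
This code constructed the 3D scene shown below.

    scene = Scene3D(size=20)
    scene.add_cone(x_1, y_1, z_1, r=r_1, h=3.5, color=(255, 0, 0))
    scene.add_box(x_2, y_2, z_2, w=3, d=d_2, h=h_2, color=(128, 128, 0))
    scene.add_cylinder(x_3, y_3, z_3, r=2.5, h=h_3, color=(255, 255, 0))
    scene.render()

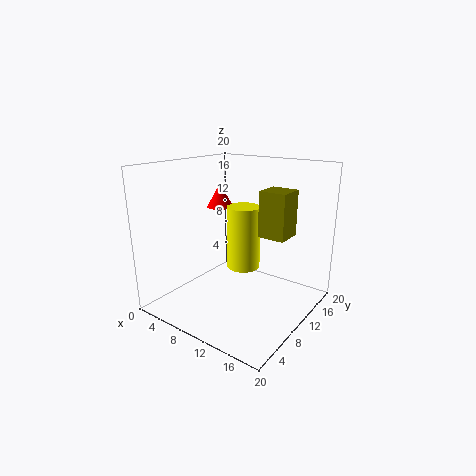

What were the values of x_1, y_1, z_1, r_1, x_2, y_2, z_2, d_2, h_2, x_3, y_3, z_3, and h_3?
x_1 = 4.5, y_1 = 13, z_1 = 13, r_1 = 2, x_2 = 17, y_2 = 4, z_2 = 13.5, d_2 = 3, h_2 = 5, x_3 = 8.5, y_3 = 13.5, z_3 = 4, h_3 = 9.5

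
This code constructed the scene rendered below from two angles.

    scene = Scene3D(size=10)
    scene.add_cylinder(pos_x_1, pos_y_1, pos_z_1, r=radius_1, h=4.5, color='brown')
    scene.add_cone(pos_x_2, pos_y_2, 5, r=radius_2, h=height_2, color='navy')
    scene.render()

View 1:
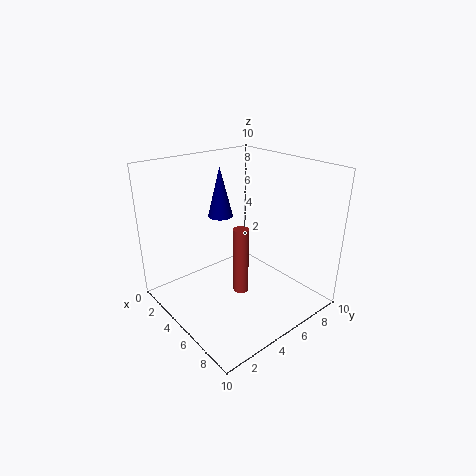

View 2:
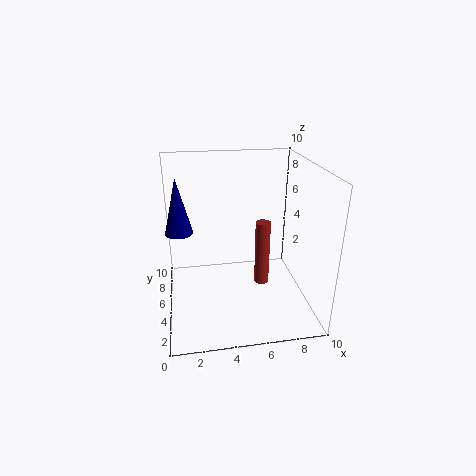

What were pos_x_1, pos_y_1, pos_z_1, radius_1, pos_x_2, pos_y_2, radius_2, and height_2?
pos_x_1 = 6.5, pos_y_1 = 4, pos_z_1 = 2, radius_1 = 0.5, pos_x_2 = 1, pos_y_2 = 6.5, radius_2 = 1, height_2 = 4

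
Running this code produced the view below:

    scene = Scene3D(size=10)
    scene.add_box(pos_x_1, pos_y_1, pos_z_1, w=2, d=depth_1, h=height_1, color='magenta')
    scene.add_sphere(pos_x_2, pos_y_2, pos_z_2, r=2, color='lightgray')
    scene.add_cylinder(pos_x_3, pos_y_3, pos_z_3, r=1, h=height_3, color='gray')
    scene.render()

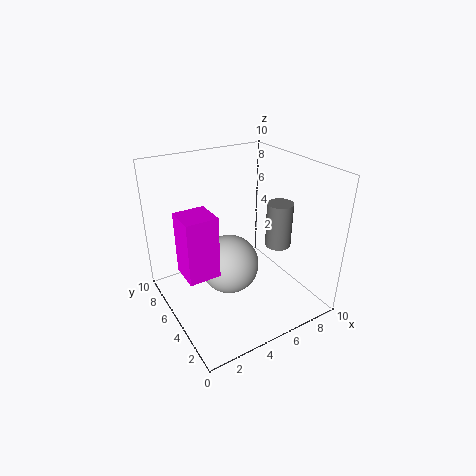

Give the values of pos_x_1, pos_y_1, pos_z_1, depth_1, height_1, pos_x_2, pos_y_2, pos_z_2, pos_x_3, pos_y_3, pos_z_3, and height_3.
pos_x_1 = 0.5; pos_y_1 = 3; pos_z_1 = 4; depth_1 = 2; height_1 = 4; pos_x_2 = 4; pos_y_2 = 4.5; pos_z_2 = 3.5; pos_x_3 = 9; pos_y_3 = 5.5; pos_z_3 = 3; height_3 = 3.5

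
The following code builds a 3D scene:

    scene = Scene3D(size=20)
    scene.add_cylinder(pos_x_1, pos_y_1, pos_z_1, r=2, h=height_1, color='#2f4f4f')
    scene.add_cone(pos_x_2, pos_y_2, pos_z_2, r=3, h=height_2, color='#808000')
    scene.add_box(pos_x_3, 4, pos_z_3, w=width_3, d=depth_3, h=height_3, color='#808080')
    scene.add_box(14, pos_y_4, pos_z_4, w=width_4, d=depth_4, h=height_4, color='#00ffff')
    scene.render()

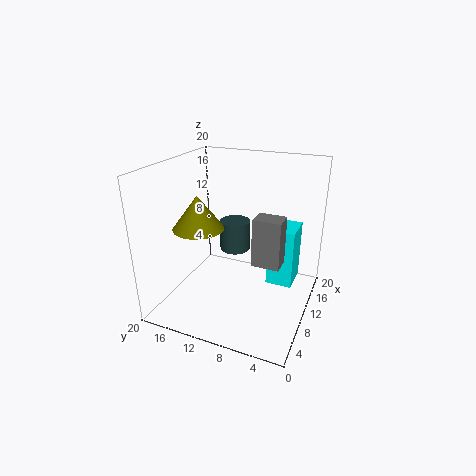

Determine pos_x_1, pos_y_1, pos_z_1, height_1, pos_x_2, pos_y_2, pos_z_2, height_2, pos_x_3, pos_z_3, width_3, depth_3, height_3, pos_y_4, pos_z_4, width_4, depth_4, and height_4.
pos_x_1 = 9, pos_y_1 = 10, pos_z_1 = 9, height_1 = 4, pos_x_2 = 3, pos_y_2 = 12, pos_z_2 = 14, height_2 = 4, pos_x_3 = 10, pos_z_3 = 6, width_3 = 3, depth_3 = 4, height_3 = 7, pos_y_4 = 3, pos_z_4 = 1, width_4 = 5, depth_4 = 4, height_4 = 9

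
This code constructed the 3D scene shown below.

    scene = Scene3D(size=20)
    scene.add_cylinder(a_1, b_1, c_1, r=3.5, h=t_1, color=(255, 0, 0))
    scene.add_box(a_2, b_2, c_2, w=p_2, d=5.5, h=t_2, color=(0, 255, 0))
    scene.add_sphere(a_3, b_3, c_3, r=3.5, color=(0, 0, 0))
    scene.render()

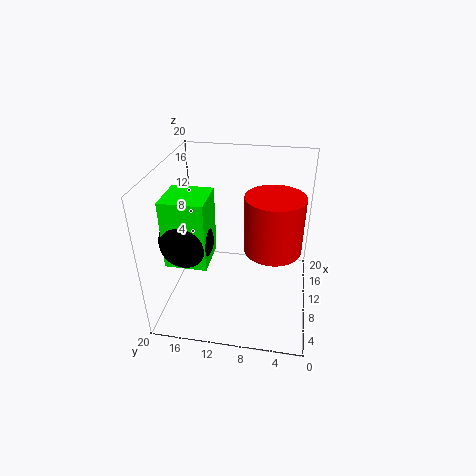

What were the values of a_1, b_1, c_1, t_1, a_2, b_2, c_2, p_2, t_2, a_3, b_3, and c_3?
a_1 = 6; b_1 = 5; c_1 = 11.5; t_1 = 7; a_2 = 4; b_2 = 13; c_2 = 8.5; p_2 = 5.5; t_2 = 9; a_3 = 6; b_3 = 16; c_3 = 11.5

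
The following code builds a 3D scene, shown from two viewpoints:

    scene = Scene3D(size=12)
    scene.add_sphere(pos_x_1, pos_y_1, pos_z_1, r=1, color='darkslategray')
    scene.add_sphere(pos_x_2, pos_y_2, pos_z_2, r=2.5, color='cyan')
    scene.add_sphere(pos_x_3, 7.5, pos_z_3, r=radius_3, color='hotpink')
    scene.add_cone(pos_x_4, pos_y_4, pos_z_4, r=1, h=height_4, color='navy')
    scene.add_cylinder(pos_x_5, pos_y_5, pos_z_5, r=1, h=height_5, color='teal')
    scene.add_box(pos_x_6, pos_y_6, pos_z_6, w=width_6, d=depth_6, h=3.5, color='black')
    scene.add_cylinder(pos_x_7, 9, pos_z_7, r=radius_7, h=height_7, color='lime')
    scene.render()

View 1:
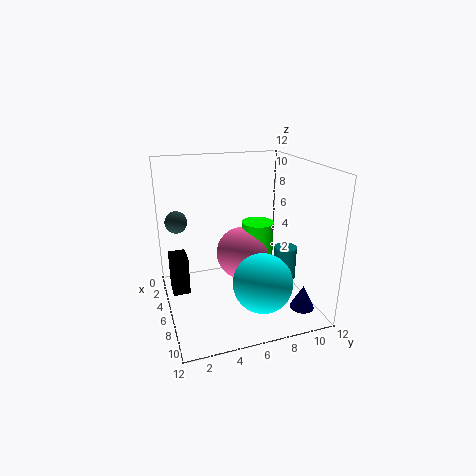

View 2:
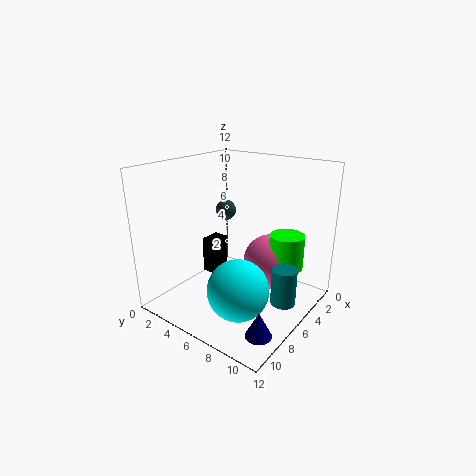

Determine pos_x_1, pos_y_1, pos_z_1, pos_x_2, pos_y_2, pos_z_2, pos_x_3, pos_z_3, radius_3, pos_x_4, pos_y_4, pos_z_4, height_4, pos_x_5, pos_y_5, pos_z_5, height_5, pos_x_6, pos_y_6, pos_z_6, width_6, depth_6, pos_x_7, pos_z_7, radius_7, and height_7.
pos_x_1 = 2; pos_y_1 = 1.5; pos_z_1 = 6.5; pos_x_2 = 8; pos_y_2 = 7.5; pos_z_2 = 2.5; pos_x_3 = 3; pos_z_3 = 3; radius_3 = 2.5; pos_x_4 = 9.5; pos_y_4 = 10.5; pos_z_4 = 0.5; height_4 = 2; pos_x_5 = 6; pos_y_5 = 10.5; pos_z_5 = 1.5; height_5 = 3; pos_x_6 = 2.5; pos_y_6 = 0.5; pos_z_6 = 0.5; width_6 = 2; depth_6 = 1.5; pos_x_7 = 3; pos_z_7 = 3; radius_7 = 1.5; height_7 = 3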